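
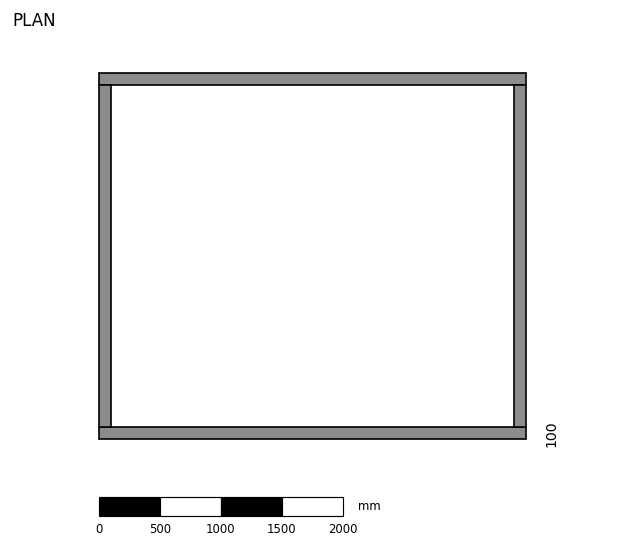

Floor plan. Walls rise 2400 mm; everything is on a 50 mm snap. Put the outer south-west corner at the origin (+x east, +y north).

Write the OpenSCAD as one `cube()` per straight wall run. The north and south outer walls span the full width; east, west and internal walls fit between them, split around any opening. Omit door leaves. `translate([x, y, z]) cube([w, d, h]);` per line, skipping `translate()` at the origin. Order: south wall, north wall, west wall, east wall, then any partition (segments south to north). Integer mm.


cube([3500, 100, 2400]);
translate([0, 2900, 0]) cube([3500, 100, 2400]);
translate([0, 100, 0]) cube([100, 2800, 2400]);
translate([3400, 100, 0]) cube([100, 2800, 2400]);


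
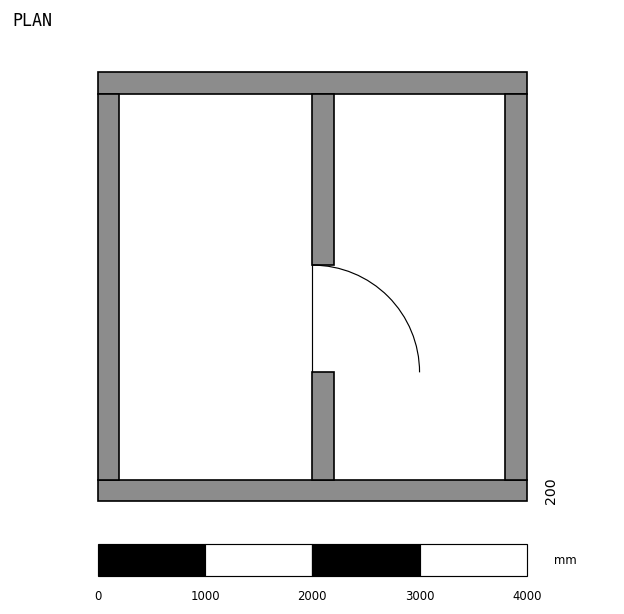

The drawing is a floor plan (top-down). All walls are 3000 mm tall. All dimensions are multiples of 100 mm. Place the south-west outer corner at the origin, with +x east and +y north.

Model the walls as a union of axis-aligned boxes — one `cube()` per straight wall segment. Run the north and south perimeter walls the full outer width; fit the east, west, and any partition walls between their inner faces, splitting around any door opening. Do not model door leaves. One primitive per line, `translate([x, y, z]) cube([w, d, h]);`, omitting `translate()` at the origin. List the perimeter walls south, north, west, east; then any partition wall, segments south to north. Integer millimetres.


cube([4000, 200, 3000]);
translate([0, 3800, 0]) cube([4000, 200, 3000]);
translate([0, 200, 0]) cube([200, 3600, 3000]);
translate([3800, 200, 0]) cube([200, 3600, 3000]);
translate([2000, 200, 0]) cube([200, 1000, 3000]);
translate([2000, 2200, 0]) cube([200, 1600, 3000]);


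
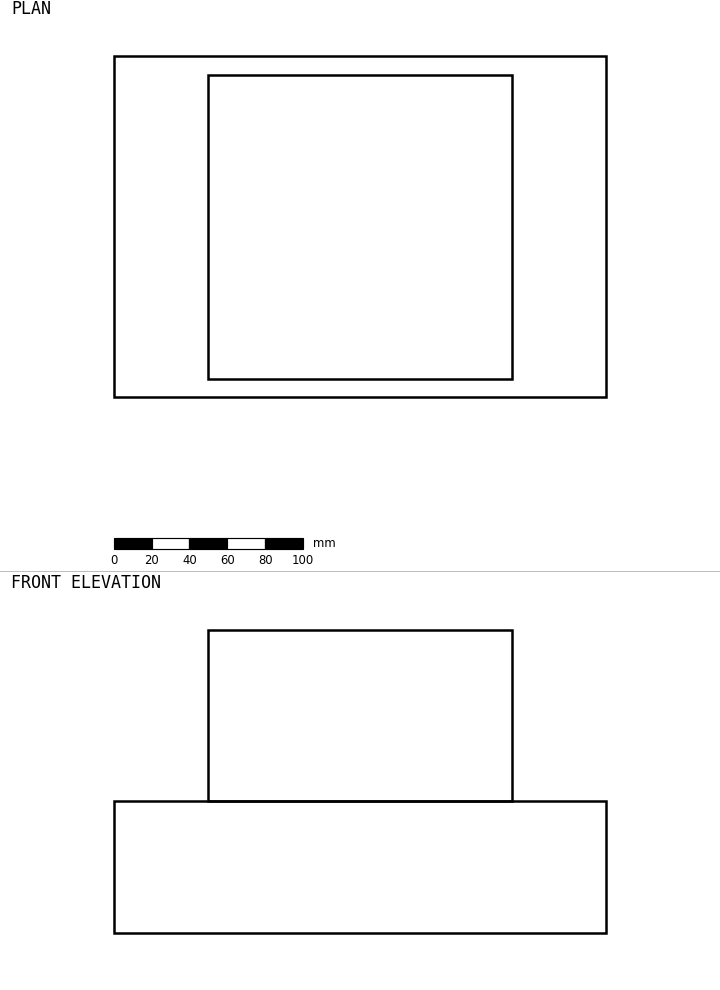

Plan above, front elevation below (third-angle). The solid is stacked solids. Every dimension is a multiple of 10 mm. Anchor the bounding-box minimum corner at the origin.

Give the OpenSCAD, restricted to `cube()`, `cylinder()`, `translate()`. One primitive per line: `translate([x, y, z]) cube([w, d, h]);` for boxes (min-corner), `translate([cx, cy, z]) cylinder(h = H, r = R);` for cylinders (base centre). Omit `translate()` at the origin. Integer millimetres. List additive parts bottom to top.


cube([260, 180, 70]);
translate([50, 10, 70]) cube([160, 160, 90]);


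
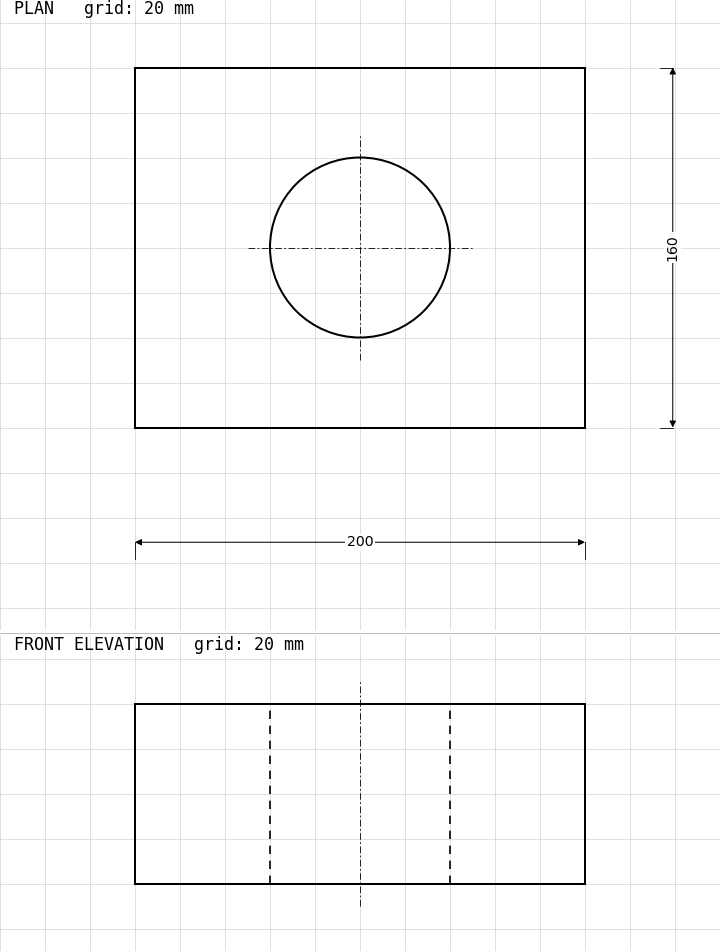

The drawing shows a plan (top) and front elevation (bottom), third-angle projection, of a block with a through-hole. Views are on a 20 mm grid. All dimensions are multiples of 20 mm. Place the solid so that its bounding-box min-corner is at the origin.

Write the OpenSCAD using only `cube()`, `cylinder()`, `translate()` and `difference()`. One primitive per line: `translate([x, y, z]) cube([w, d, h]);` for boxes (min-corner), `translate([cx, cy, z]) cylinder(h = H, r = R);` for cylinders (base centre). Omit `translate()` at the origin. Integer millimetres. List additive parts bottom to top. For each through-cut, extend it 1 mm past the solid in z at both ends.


difference() {
  cube([200, 160, 80]);
  translate([100, 80, -1]) cylinder(h = 82, r = 40);
}


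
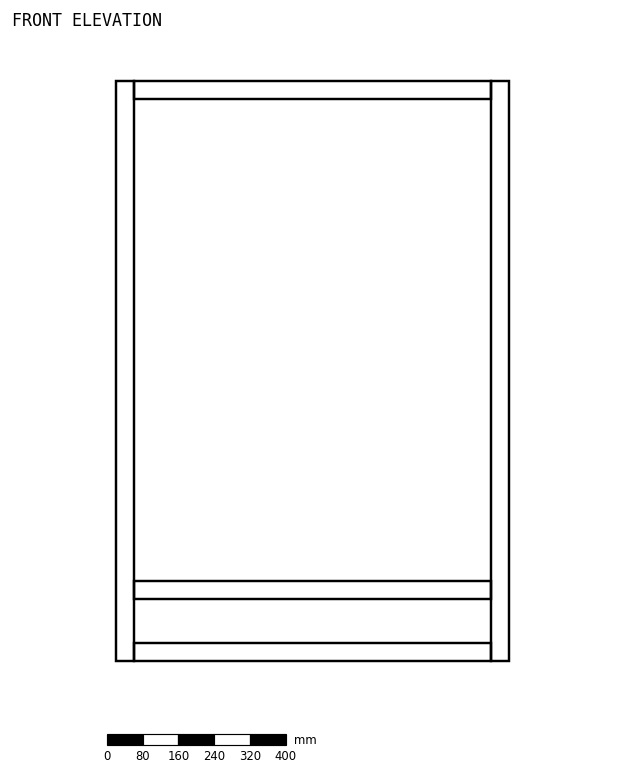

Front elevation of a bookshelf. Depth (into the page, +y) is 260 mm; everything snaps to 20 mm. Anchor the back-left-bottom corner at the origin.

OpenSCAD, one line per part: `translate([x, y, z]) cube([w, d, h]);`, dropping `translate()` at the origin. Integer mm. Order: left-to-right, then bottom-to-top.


cube([40, 260, 1300]);
translate([40, 0, 0]) cube([800, 260, 40]);
translate([40, 0, 140]) cube([800, 260, 40]);
translate([40, 0, 1260]) cube([800, 260, 40]);
translate([840, 0, 0]) cube([40, 260, 1300]);


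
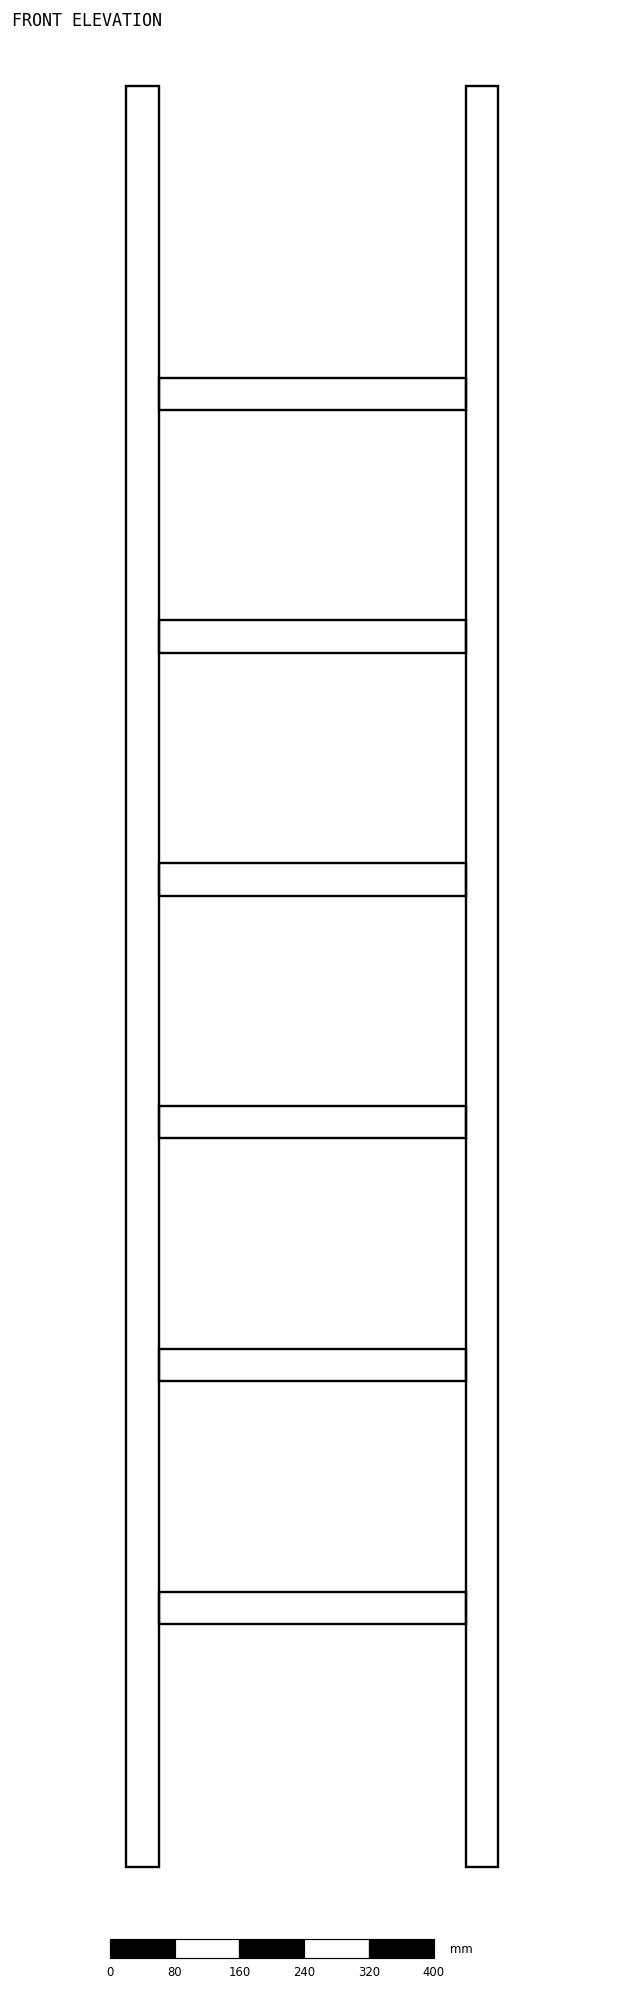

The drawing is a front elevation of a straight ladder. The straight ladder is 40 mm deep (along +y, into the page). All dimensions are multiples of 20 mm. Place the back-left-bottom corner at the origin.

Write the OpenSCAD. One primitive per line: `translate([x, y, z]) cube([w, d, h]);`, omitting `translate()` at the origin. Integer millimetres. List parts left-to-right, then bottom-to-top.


cube([40, 40, 2200]);
translate([40, 0, 300]) cube([380, 40, 40]);
translate([40, 0, 600]) cube([380, 40, 40]);
translate([40, 0, 900]) cube([380, 40, 40]);
translate([40, 0, 1200]) cube([380, 40, 40]);
translate([40, 0, 1500]) cube([380, 40, 40]);
translate([40, 0, 1800]) cube([380, 40, 40]);
translate([420, 0, 0]) cube([40, 40, 2200]);


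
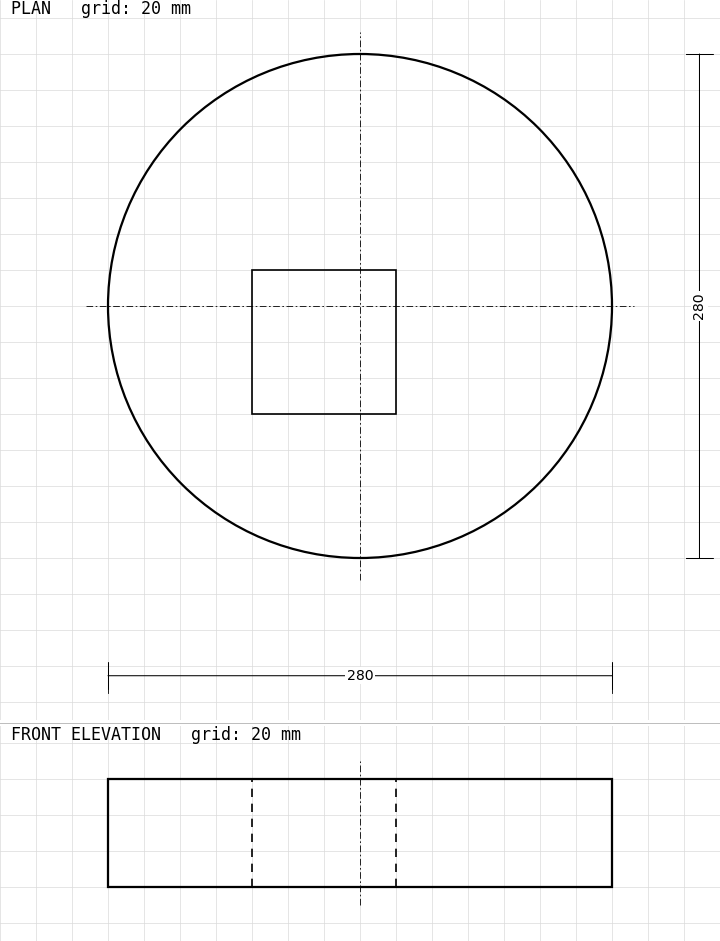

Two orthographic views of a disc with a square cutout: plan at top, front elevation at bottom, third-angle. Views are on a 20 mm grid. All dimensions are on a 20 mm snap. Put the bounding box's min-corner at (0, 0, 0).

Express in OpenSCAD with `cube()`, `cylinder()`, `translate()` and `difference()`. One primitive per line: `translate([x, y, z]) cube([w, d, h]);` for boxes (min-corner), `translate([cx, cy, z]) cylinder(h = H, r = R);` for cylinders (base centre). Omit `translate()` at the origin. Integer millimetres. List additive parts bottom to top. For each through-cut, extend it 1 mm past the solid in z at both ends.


difference() {
  translate([140, 140, 0]) cylinder(h = 60, r = 140);
  translate([80, 80, -1]) cube([80, 80, 62]);
}


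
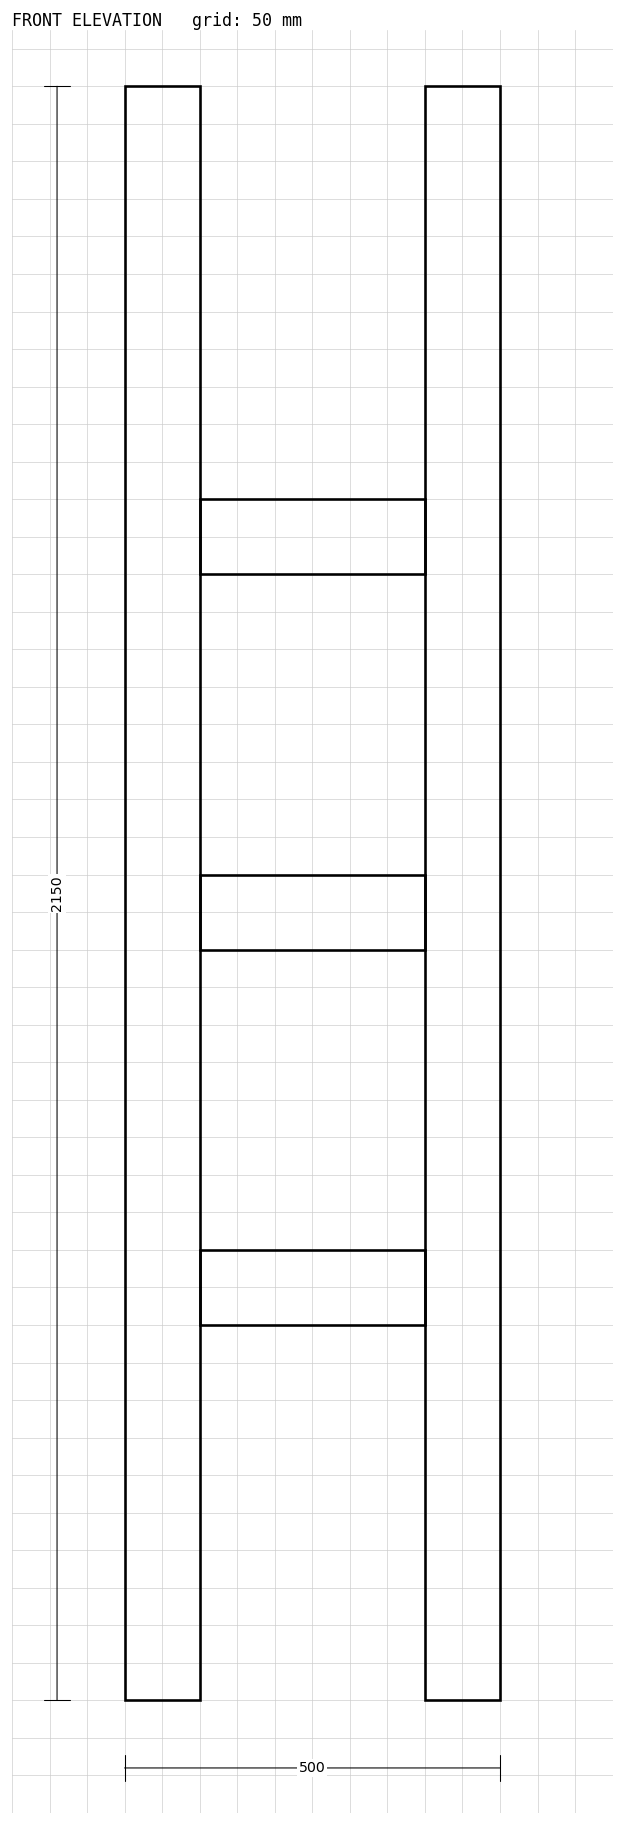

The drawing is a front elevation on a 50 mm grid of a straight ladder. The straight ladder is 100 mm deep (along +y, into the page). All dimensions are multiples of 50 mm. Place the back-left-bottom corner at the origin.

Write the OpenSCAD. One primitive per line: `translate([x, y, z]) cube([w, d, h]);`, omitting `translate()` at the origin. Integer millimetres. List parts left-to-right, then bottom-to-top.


cube([100, 100, 2150]);
translate([100, 0, 500]) cube([300, 100, 100]);
translate([100, 0, 1000]) cube([300, 100, 100]);
translate([100, 0, 1500]) cube([300, 100, 100]);
translate([400, 0, 0]) cube([100, 100, 2150]);


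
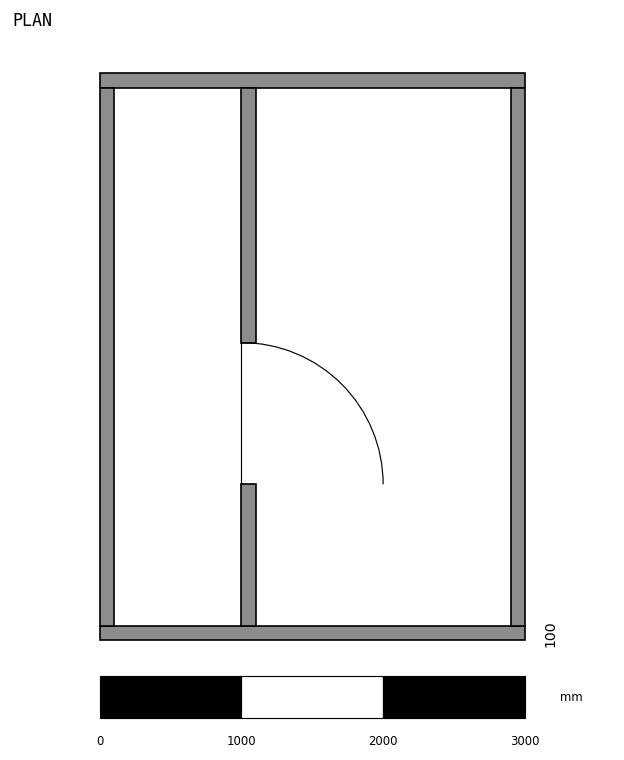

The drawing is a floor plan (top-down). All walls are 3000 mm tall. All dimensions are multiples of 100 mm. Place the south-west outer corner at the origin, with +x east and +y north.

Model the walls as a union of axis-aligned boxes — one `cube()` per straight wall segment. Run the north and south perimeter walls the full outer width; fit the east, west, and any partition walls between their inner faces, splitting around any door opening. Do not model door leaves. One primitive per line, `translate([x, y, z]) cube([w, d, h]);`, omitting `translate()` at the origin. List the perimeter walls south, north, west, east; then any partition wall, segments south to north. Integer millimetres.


cube([3000, 100, 3000]);
translate([0, 3900, 0]) cube([3000, 100, 3000]);
translate([0, 100, 0]) cube([100, 3800, 3000]);
translate([2900, 100, 0]) cube([100, 3800, 3000]);
translate([1000, 100, 0]) cube([100, 1000, 3000]);
translate([1000, 2100, 0]) cube([100, 1800, 3000]);


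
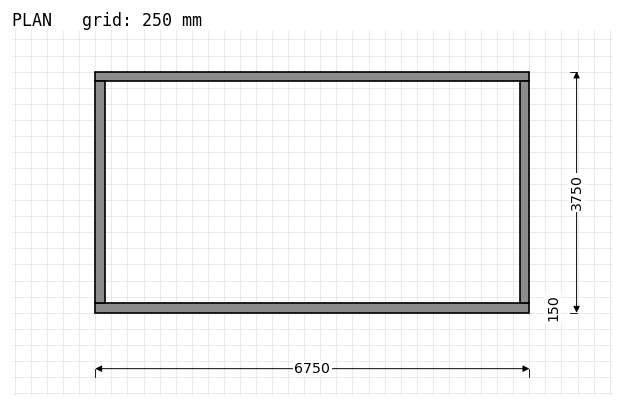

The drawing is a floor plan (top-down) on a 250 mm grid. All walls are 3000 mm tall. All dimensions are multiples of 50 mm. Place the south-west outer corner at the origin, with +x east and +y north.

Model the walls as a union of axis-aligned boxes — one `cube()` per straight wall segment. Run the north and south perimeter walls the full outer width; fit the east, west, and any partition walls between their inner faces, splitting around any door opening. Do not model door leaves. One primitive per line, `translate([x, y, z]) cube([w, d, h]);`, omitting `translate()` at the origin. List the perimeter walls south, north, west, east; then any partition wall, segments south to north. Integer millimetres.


cube([6750, 150, 3000]);
translate([0, 3600, 0]) cube([6750, 150, 3000]);
translate([0, 150, 0]) cube([150, 3450, 3000]);
translate([6600, 150, 0]) cube([150, 3450, 3000]);


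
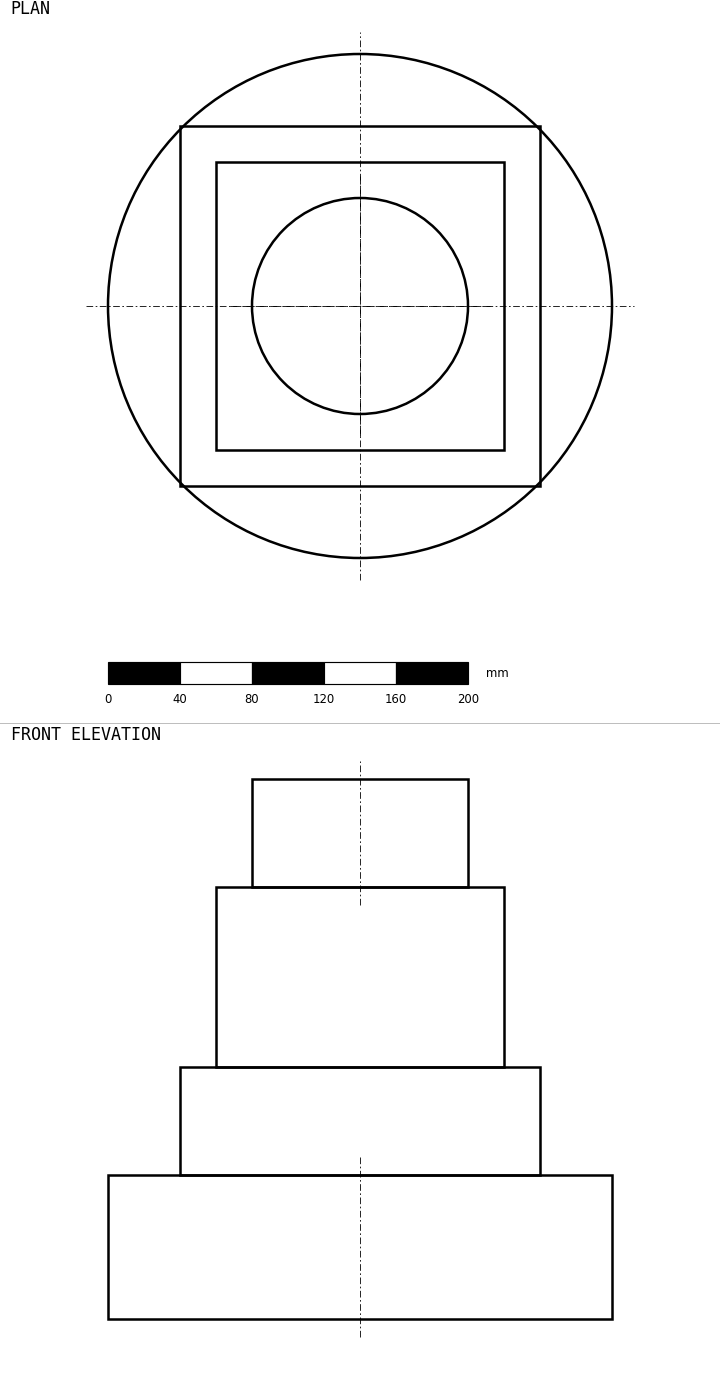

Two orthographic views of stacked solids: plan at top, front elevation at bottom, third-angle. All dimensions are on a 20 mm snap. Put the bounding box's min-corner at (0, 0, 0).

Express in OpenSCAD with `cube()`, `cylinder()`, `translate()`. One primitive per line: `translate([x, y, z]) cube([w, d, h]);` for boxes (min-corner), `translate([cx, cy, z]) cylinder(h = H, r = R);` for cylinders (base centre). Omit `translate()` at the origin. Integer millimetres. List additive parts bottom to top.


translate([140, 140, 0]) cylinder(h = 80, r = 140);
translate([40, 40, 80]) cube([200, 200, 60]);
translate([60, 60, 140]) cube([160, 160, 100]);
translate([140, 140, 240]) cylinder(h = 60, r = 60);


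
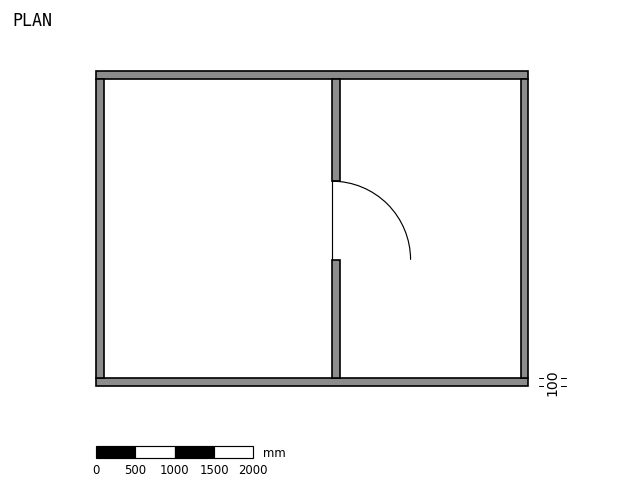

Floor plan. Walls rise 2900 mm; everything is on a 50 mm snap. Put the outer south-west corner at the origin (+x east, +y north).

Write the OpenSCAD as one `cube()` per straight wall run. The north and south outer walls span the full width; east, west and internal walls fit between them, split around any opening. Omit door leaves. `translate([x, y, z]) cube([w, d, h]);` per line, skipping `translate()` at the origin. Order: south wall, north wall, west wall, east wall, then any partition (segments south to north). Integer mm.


cube([5500, 100, 2900]);
translate([0, 3900, 0]) cube([5500, 100, 2900]);
translate([0, 100, 0]) cube([100, 3800, 2900]);
translate([5400, 100, 0]) cube([100, 3800, 2900]);
translate([3000, 100, 0]) cube([100, 1500, 2900]);
translate([3000, 2600, 0]) cube([100, 1300, 2900]);


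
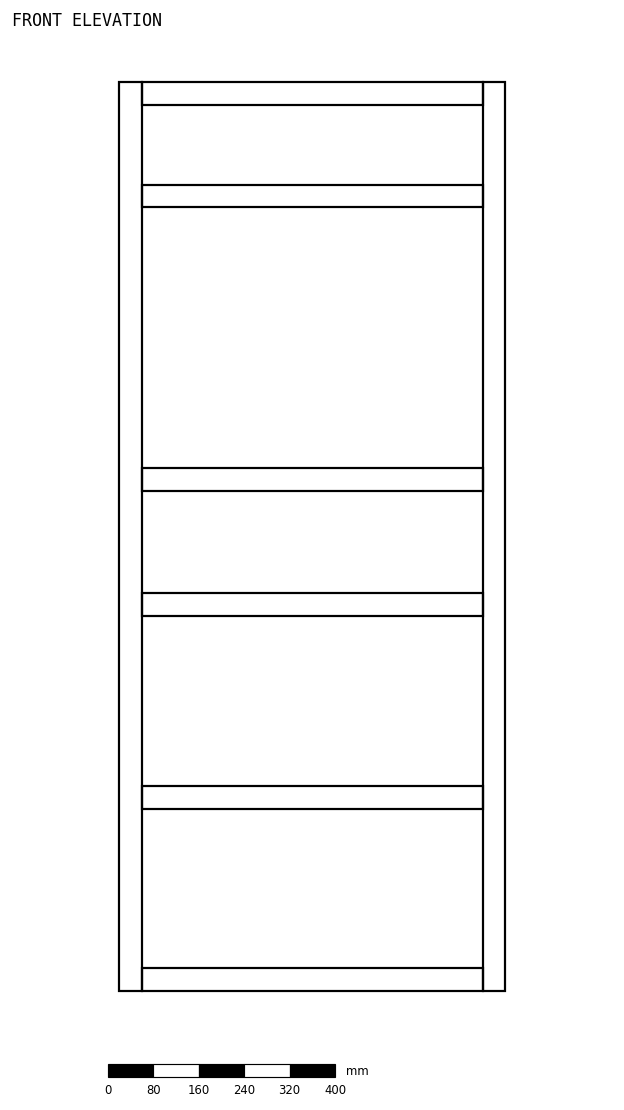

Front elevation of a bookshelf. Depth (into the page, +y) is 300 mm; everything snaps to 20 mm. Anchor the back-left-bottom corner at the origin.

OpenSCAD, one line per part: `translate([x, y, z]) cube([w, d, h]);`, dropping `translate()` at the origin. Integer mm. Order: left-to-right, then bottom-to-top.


cube([40, 300, 1600]);
translate([40, 0, 0]) cube([600, 300, 40]);
translate([40, 0, 320]) cube([600, 300, 40]);
translate([40, 0, 660]) cube([600, 300, 40]);
translate([40, 0, 880]) cube([600, 300, 40]);
translate([40, 0, 1380]) cube([600, 300, 40]);
translate([40, 0, 1560]) cube([600, 300, 40]);
translate([640, 0, 0]) cube([40, 300, 1600]);


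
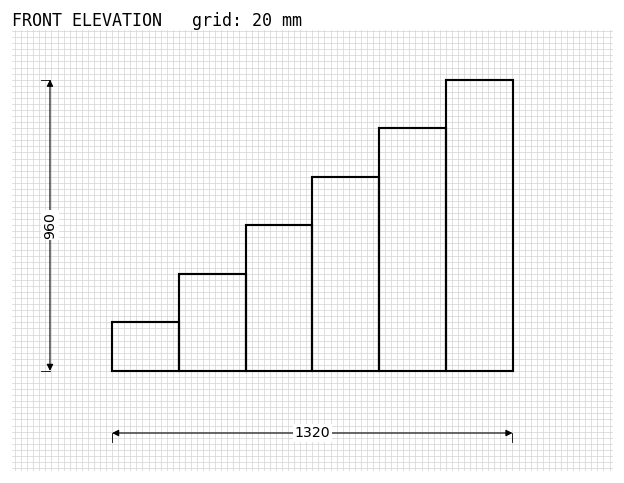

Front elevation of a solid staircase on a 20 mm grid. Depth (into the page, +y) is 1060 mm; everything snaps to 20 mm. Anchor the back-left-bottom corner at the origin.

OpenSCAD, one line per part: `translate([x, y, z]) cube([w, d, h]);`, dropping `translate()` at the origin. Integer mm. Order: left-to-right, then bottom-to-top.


cube([220, 1060, 160]);
translate([220, 0, 0]) cube([220, 1060, 320]);
translate([440, 0, 0]) cube([220, 1060, 480]);
translate([660, 0, 0]) cube([220, 1060, 640]);
translate([880, 0, 0]) cube([220, 1060, 800]);
translate([1100, 0, 0]) cube([220, 1060, 960]);


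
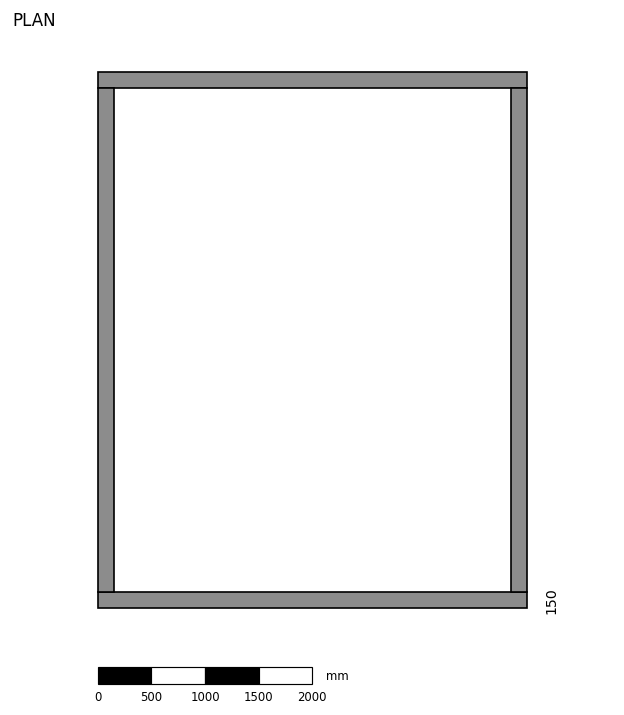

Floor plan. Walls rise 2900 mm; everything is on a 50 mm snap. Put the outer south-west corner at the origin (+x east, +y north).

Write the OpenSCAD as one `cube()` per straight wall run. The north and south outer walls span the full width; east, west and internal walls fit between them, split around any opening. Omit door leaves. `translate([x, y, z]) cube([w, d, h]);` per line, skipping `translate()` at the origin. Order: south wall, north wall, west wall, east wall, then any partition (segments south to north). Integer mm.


cube([4000, 150, 2900]);
translate([0, 4850, 0]) cube([4000, 150, 2900]);
translate([0, 150, 0]) cube([150, 4700, 2900]);
translate([3850, 150, 0]) cube([150, 4700, 2900]);


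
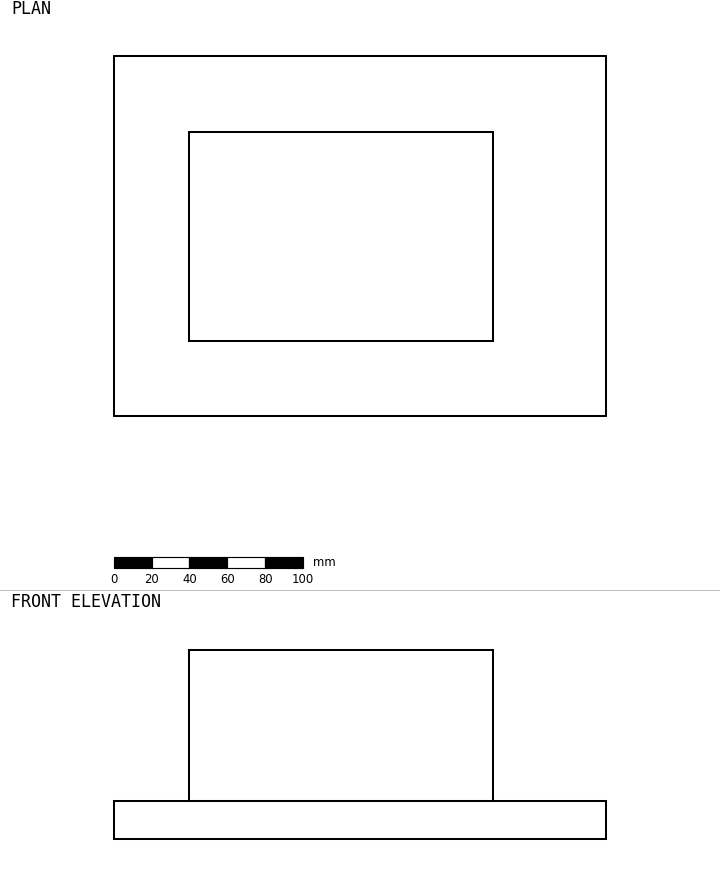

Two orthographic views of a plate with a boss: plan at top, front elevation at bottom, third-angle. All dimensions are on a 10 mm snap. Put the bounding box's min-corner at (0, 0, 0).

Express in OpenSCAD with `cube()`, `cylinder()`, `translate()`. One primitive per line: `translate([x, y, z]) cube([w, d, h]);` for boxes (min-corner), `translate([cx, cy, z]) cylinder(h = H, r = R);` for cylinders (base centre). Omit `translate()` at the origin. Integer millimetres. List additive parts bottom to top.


cube([260, 190, 20]);
translate([40, 40, 20]) cube([160, 110, 80]);


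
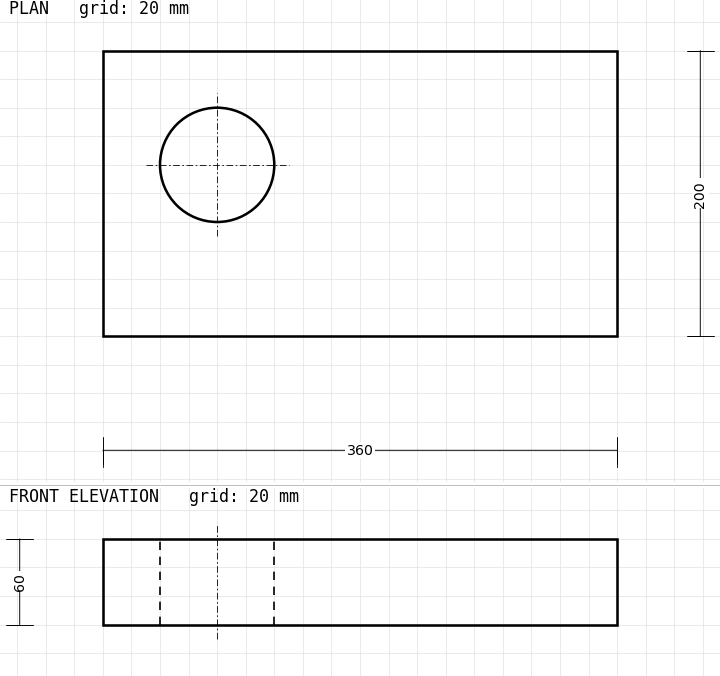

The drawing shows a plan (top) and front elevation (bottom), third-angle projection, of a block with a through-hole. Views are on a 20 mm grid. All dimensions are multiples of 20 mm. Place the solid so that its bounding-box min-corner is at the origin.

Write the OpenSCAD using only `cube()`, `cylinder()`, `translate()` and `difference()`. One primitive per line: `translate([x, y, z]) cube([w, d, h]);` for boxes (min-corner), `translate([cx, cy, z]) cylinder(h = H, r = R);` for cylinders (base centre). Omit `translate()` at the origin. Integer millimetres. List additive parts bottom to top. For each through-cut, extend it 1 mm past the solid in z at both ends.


difference() {
  cube([360, 200, 60]);
  translate([80, 120, -1]) cylinder(h = 62, r = 40);
}


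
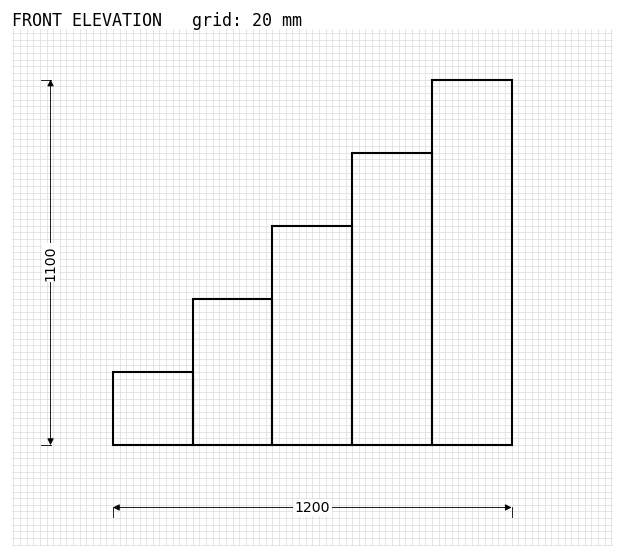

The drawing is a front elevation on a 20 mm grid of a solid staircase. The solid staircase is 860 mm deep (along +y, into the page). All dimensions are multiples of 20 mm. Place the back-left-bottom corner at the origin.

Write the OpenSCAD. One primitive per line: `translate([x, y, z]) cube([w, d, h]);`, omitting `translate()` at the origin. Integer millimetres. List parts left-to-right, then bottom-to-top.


cube([240, 860, 220]);
translate([240, 0, 0]) cube([240, 860, 440]);
translate([480, 0, 0]) cube([240, 860, 660]);
translate([720, 0, 0]) cube([240, 860, 880]);
translate([960, 0, 0]) cube([240, 860, 1100]);


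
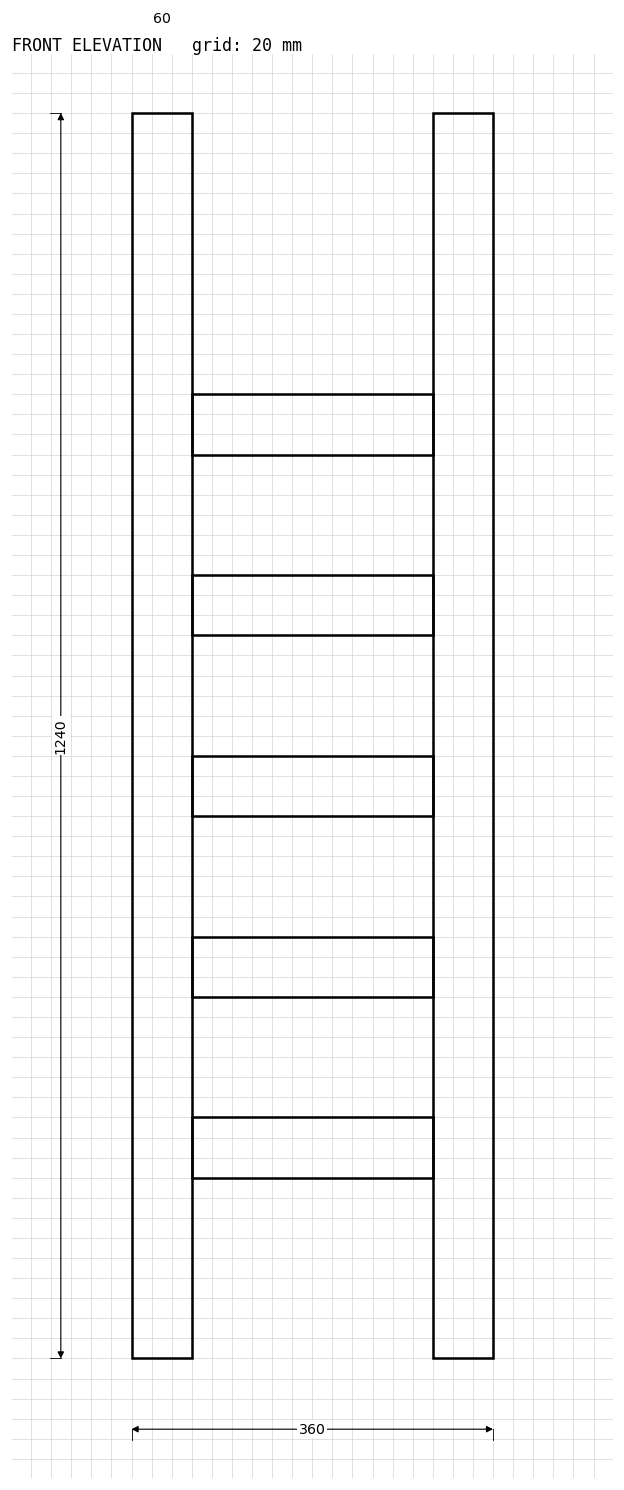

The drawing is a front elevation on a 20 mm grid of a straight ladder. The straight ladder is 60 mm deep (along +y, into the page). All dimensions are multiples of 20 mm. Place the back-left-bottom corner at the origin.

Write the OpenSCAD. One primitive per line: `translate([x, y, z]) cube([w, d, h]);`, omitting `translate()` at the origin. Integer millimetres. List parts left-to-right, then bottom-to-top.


cube([60, 60, 1240]);
translate([60, 0, 180]) cube([240, 60, 60]);
translate([60, 0, 360]) cube([240, 60, 60]);
translate([60, 0, 540]) cube([240, 60, 60]);
translate([60, 0, 720]) cube([240, 60, 60]);
translate([60, 0, 900]) cube([240, 60, 60]);
translate([300, 0, 0]) cube([60, 60, 1240]);


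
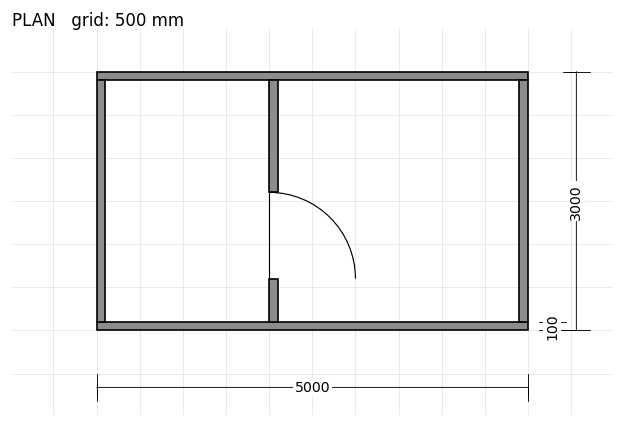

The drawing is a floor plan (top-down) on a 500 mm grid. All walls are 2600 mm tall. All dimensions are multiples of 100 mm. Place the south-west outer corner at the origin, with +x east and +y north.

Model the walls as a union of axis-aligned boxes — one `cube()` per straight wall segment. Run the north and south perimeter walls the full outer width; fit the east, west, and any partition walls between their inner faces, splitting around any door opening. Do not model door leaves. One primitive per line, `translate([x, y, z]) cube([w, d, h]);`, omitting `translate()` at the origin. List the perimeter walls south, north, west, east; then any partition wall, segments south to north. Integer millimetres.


cube([5000, 100, 2600]);
translate([0, 2900, 0]) cube([5000, 100, 2600]);
translate([0, 100, 0]) cube([100, 2800, 2600]);
translate([4900, 100, 0]) cube([100, 2800, 2600]);
translate([2000, 100, 0]) cube([100, 500, 2600]);
translate([2000, 1600, 0]) cube([100, 1300, 2600]);


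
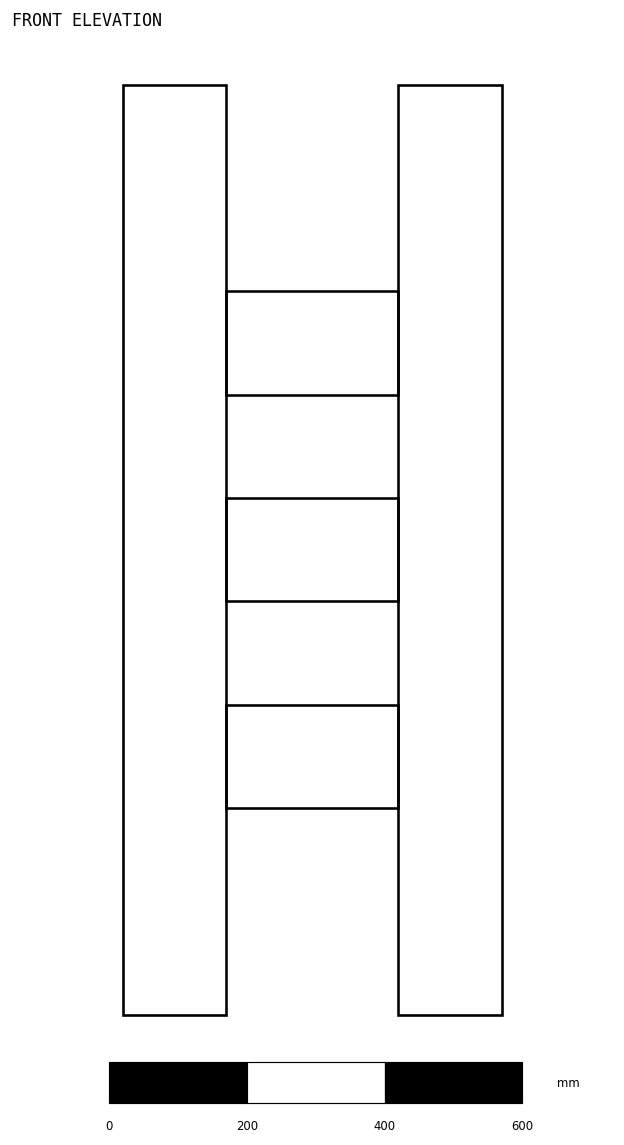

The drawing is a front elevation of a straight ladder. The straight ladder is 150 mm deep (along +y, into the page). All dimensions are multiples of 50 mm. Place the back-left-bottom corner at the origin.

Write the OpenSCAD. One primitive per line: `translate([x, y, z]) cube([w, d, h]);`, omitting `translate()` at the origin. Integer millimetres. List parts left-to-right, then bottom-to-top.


cube([150, 150, 1350]);
translate([150, 0, 300]) cube([250, 150, 150]);
translate([150, 0, 600]) cube([250, 150, 150]);
translate([150, 0, 900]) cube([250, 150, 150]);
translate([400, 0, 0]) cube([150, 150, 1350]);


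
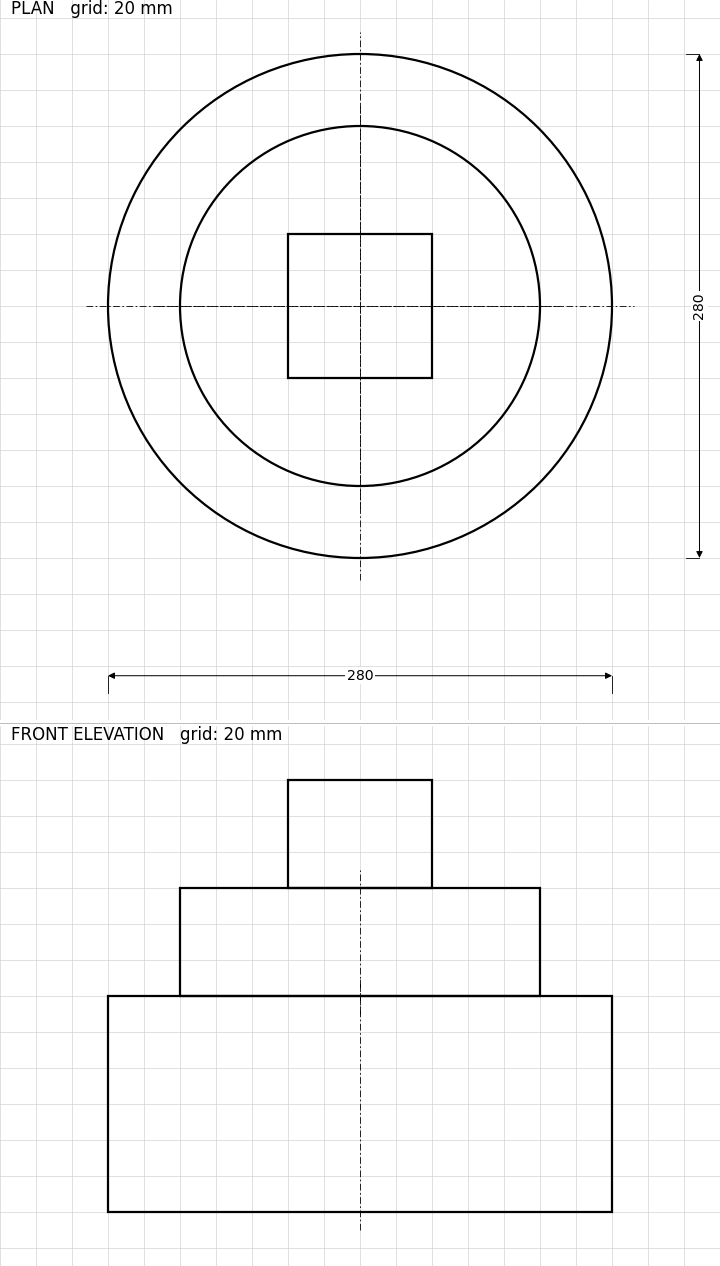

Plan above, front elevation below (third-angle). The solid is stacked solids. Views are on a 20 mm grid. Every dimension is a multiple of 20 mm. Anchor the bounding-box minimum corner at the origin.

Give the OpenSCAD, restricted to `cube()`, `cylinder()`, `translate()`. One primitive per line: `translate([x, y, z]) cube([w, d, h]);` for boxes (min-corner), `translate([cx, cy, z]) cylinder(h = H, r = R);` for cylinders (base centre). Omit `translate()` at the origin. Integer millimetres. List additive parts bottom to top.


translate([140, 140, 0]) cylinder(h = 120, r = 140);
translate([140, 140, 120]) cylinder(h = 60, r = 100);
translate([100, 100, 180]) cube([80, 80, 60]);


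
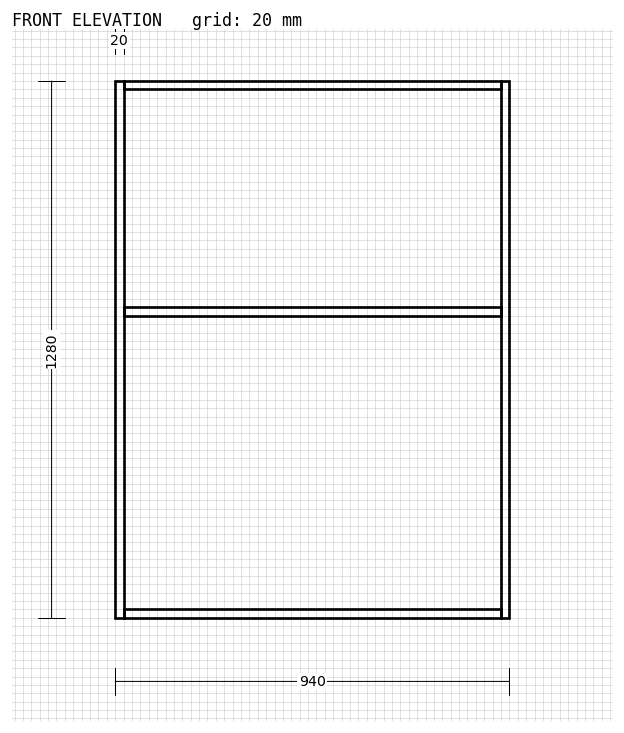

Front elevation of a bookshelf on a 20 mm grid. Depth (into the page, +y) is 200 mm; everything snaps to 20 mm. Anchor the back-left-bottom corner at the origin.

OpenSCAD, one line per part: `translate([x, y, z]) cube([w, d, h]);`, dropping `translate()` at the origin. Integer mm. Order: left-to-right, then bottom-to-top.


cube([20, 200, 1280]);
translate([20, 0, 0]) cube([900, 200, 20]);
translate([20, 0, 720]) cube([900, 200, 20]);
translate([20, 0, 1260]) cube([900, 200, 20]);
translate([920, 0, 0]) cube([20, 200, 1280]);


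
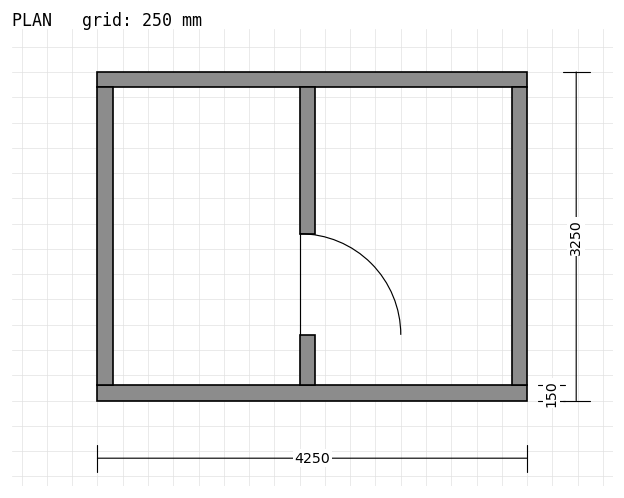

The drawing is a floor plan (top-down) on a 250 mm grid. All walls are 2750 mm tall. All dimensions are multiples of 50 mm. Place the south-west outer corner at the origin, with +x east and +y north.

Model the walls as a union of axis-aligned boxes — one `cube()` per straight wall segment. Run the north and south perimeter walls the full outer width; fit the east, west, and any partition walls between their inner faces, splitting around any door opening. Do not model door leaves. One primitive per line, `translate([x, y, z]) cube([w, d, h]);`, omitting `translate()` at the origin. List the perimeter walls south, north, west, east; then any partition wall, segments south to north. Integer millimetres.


cube([4250, 150, 2750]);
translate([0, 3100, 0]) cube([4250, 150, 2750]);
translate([0, 150, 0]) cube([150, 2950, 2750]);
translate([4100, 150, 0]) cube([150, 2950, 2750]);
translate([2000, 150, 0]) cube([150, 500, 2750]);
translate([2000, 1650, 0]) cube([150, 1450, 2750]);


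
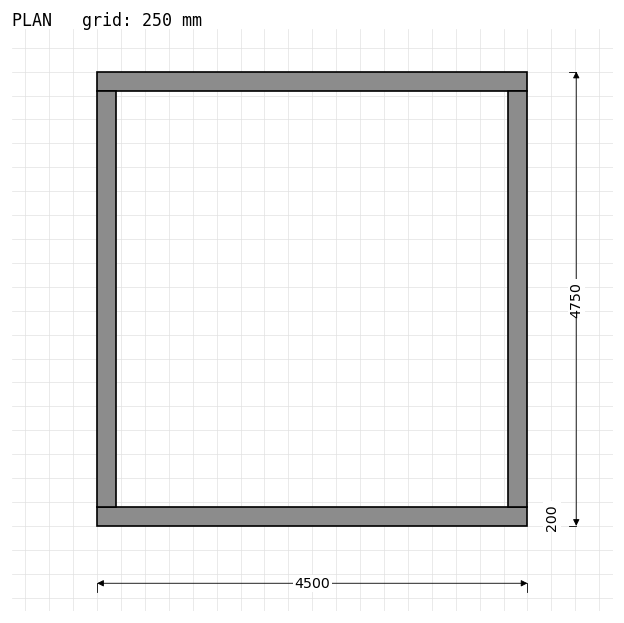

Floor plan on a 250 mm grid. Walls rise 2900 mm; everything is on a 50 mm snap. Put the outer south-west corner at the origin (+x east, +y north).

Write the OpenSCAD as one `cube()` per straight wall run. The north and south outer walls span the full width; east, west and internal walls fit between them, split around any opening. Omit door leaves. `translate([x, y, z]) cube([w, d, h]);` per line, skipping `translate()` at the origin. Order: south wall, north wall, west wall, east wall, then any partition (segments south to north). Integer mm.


cube([4500, 200, 2900]);
translate([0, 4550, 0]) cube([4500, 200, 2900]);
translate([0, 200, 0]) cube([200, 4350, 2900]);
translate([4300, 200, 0]) cube([200, 4350, 2900]);


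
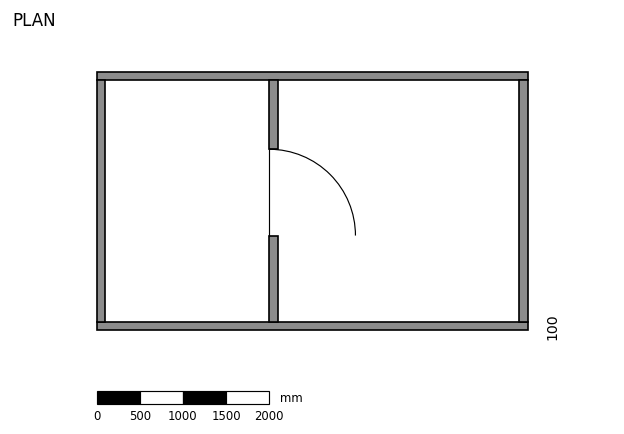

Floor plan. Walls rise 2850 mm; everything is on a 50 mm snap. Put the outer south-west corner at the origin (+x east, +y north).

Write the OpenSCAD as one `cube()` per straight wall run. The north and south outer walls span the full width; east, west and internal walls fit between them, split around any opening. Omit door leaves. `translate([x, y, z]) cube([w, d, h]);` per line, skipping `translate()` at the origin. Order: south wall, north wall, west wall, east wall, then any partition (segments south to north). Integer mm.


cube([5000, 100, 2850]);
translate([0, 2900, 0]) cube([5000, 100, 2850]);
translate([0, 100, 0]) cube([100, 2800, 2850]);
translate([4900, 100, 0]) cube([100, 2800, 2850]);
translate([2000, 100, 0]) cube([100, 1000, 2850]);
translate([2000, 2100, 0]) cube([100, 800, 2850]);


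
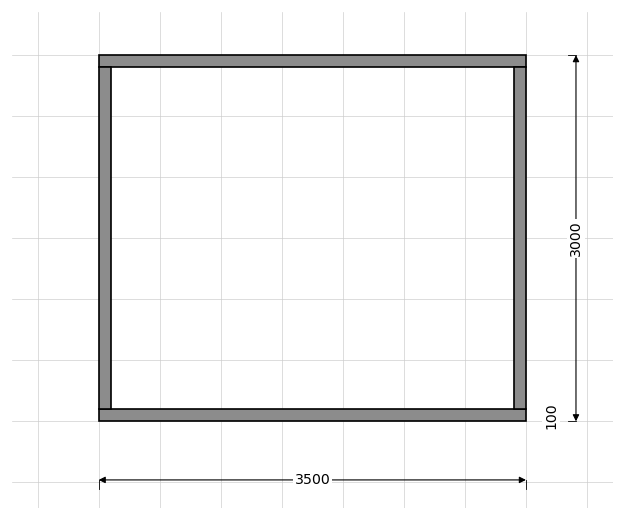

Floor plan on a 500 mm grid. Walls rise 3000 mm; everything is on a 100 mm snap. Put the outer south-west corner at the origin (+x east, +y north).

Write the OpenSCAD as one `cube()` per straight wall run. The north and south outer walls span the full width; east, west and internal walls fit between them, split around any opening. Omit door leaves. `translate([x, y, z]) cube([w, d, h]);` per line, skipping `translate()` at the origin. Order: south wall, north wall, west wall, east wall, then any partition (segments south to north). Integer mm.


cube([3500, 100, 3000]);
translate([0, 2900, 0]) cube([3500, 100, 3000]);
translate([0, 100, 0]) cube([100, 2800, 3000]);
translate([3400, 100, 0]) cube([100, 2800, 3000]);


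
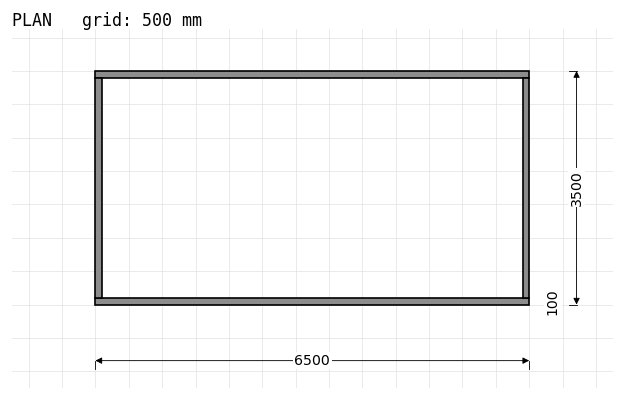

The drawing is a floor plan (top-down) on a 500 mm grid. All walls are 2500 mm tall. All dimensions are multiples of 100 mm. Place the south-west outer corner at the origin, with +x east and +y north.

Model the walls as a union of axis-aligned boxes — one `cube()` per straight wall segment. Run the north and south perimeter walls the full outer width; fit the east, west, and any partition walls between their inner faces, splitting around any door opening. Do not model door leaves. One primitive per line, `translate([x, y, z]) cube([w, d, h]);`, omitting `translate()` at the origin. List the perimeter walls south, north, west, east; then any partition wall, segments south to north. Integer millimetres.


cube([6500, 100, 2500]);
translate([0, 3400, 0]) cube([6500, 100, 2500]);
translate([0, 100, 0]) cube([100, 3300, 2500]);
translate([6400, 100, 0]) cube([100, 3300, 2500]);


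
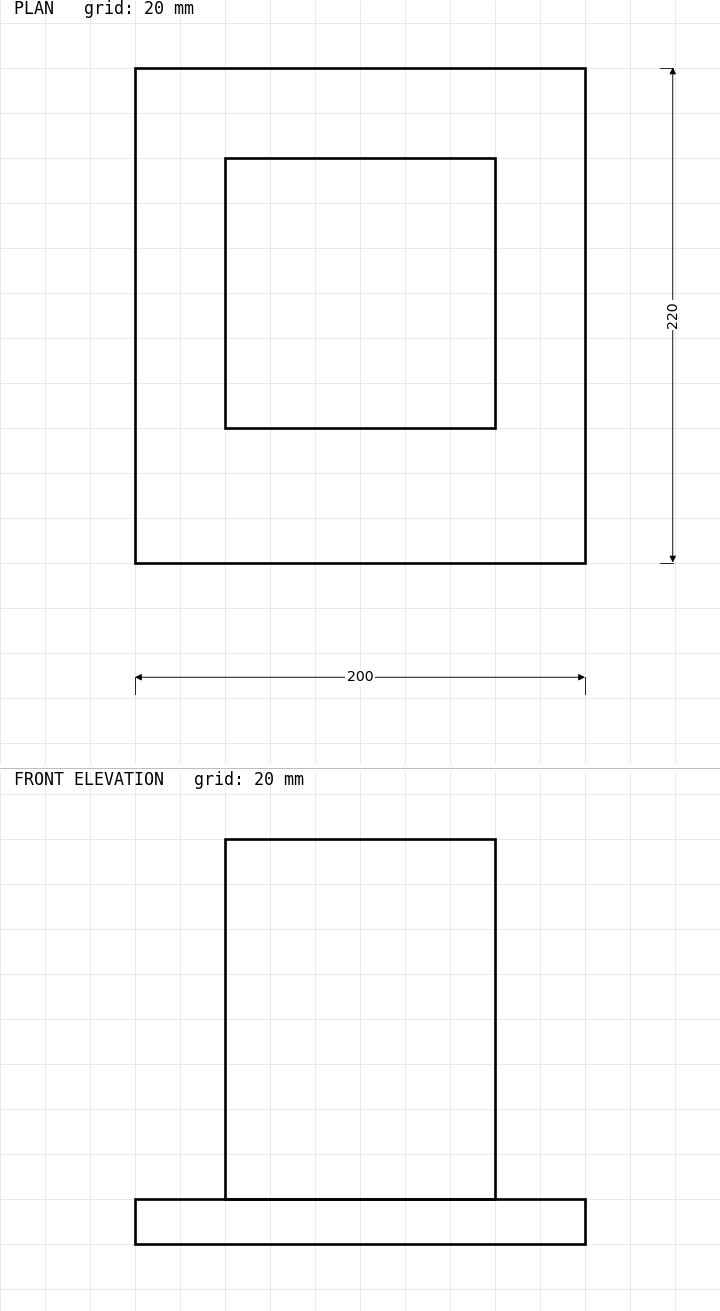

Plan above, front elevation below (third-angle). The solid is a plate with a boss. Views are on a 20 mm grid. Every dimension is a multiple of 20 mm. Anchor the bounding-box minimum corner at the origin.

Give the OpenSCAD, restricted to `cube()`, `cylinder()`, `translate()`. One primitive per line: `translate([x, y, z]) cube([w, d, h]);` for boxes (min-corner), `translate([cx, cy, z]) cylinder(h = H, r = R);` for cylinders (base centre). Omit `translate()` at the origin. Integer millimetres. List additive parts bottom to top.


cube([200, 220, 20]);
translate([40, 60, 20]) cube([120, 120, 160]);


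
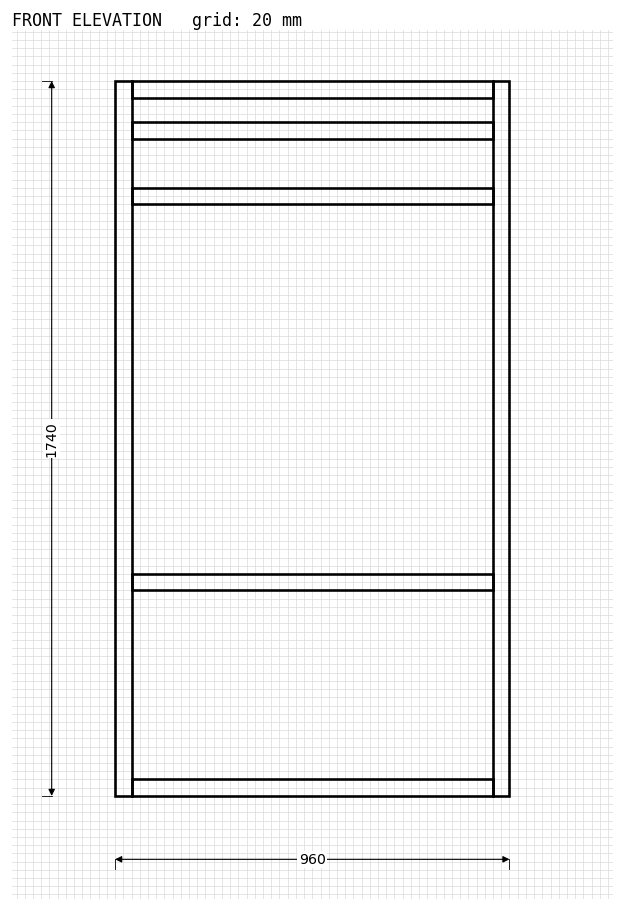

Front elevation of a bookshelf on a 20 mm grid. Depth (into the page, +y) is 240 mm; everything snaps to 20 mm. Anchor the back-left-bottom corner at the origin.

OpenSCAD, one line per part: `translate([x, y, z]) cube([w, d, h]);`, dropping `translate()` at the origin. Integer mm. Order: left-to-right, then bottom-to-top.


cube([40, 240, 1740]);
translate([40, 0, 0]) cube([880, 240, 40]);
translate([40, 0, 500]) cube([880, 240, 40]);
translate([40, 0, 1440]) cube([880, 240, 40]);
translate([40, 0, 1600]) cube([880, 240, 40]);
translate([40, 0, 1700]) cube([880, 240, 40]);
translate([920, 0, 0]) cube([40, 240, 1740]);


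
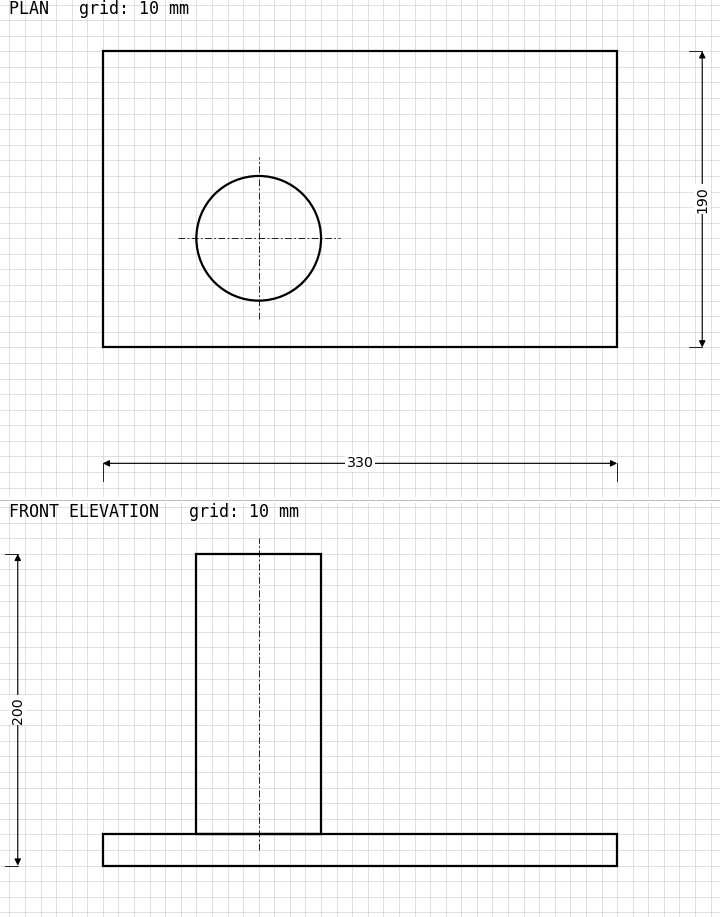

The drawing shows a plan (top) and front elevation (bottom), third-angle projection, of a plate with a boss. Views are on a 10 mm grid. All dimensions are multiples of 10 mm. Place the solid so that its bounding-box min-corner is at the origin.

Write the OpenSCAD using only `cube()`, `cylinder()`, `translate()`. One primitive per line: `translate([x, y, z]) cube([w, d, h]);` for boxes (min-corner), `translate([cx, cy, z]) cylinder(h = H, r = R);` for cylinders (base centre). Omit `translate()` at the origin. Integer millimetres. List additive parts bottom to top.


cube([330, 190, 20]);
translate([100, 70, 20]) cylinder(h = 180, r = 40);


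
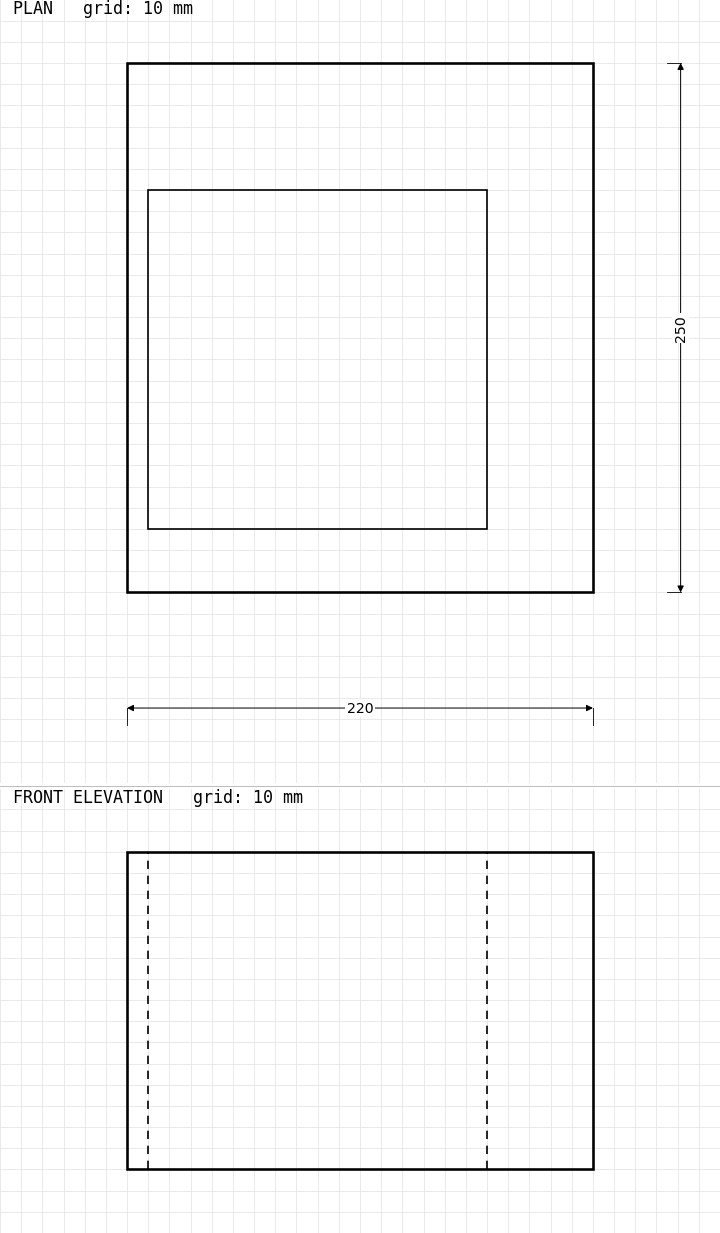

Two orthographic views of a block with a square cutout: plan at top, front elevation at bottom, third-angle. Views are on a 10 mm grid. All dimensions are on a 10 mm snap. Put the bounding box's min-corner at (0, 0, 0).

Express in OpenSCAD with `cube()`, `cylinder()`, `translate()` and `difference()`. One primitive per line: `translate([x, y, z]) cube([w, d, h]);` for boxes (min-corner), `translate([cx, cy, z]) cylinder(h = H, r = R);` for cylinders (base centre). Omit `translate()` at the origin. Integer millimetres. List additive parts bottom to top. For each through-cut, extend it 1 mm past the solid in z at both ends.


difference() {
  cube([220, 250, 150]);
  translate([10, 30, -1]) cube([160, 160, 152]);
}


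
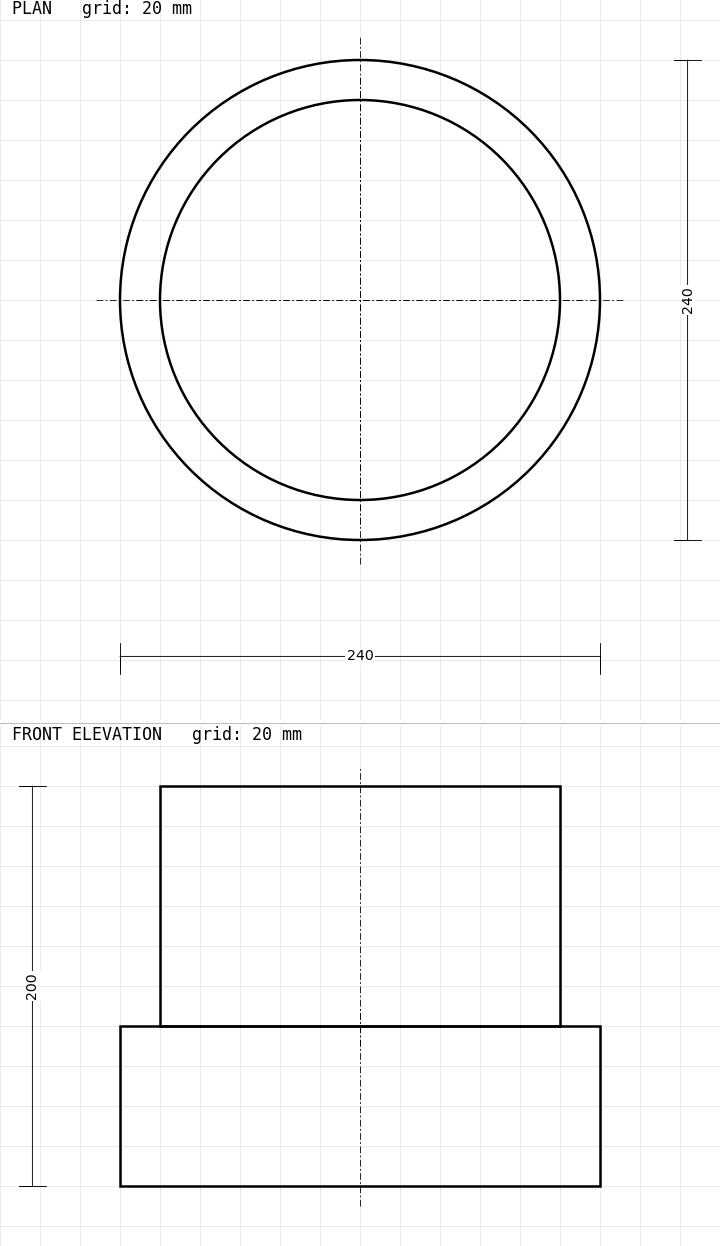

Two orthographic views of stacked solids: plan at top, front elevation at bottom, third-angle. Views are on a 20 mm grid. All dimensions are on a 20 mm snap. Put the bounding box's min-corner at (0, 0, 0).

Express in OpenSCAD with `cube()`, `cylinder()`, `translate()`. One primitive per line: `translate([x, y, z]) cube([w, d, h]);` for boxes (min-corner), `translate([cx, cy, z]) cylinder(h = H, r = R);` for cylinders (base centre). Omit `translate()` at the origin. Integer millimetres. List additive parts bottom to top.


translate([120, 120, 0]) cylinder(h = 80, r = 120);
translate([120, 120, 80]) cylinder(h = 120, r = 100);


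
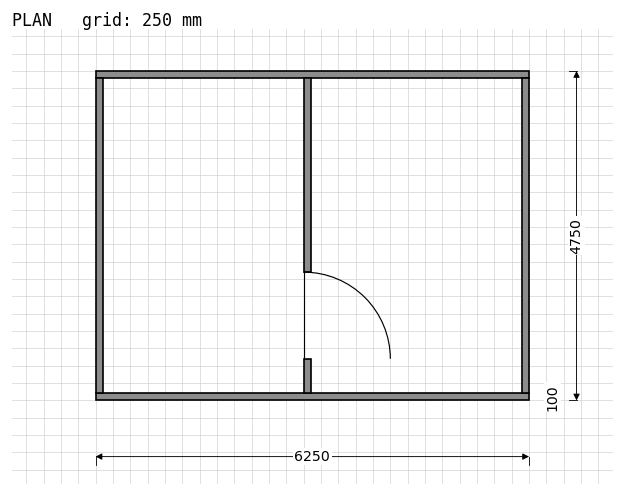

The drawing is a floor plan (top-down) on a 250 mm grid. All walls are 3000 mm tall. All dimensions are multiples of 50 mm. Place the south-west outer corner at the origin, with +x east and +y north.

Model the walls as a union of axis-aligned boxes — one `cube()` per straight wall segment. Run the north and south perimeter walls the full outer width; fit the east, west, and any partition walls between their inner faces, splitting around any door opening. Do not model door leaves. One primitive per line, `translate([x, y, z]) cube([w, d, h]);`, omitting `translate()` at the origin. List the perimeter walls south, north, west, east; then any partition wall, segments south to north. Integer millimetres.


cube([6250, 100, 3000]);
translate([0, 4650, 0]) cube([6250, 100, 3000]);
translate([0, 100, 0]) cube([100, 4550, 3000]);
translate([6150, 100, 0]) cube([100, 4550, 3000]);
translate([3000, 100, 0]) cube([100, 500, 3000]);
translate([3000, 1850, 0]) cube([100, 2800, 3000]);


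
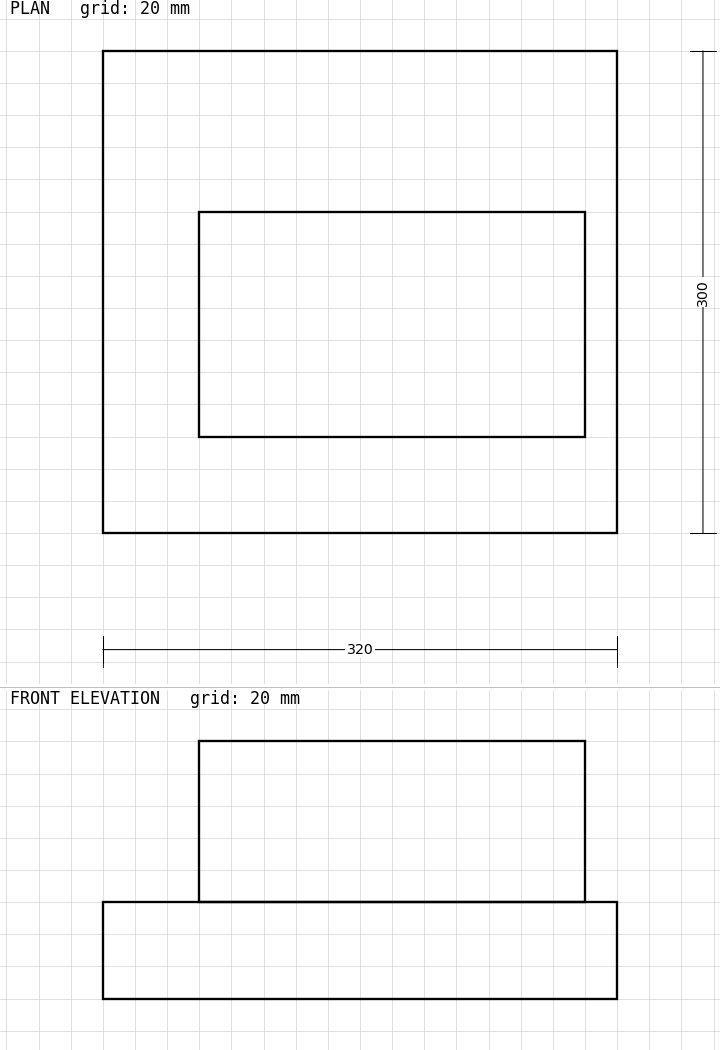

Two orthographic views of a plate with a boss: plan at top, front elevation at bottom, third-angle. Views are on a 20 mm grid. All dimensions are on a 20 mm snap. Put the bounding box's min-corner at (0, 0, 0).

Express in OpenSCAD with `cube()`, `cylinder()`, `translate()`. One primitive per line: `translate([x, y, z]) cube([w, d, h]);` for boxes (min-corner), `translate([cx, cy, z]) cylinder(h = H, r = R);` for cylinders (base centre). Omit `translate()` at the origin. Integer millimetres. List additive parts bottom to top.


cube([320, 300, 60]);
translate([60, 60, 60]) cube([240, 140, 100]);


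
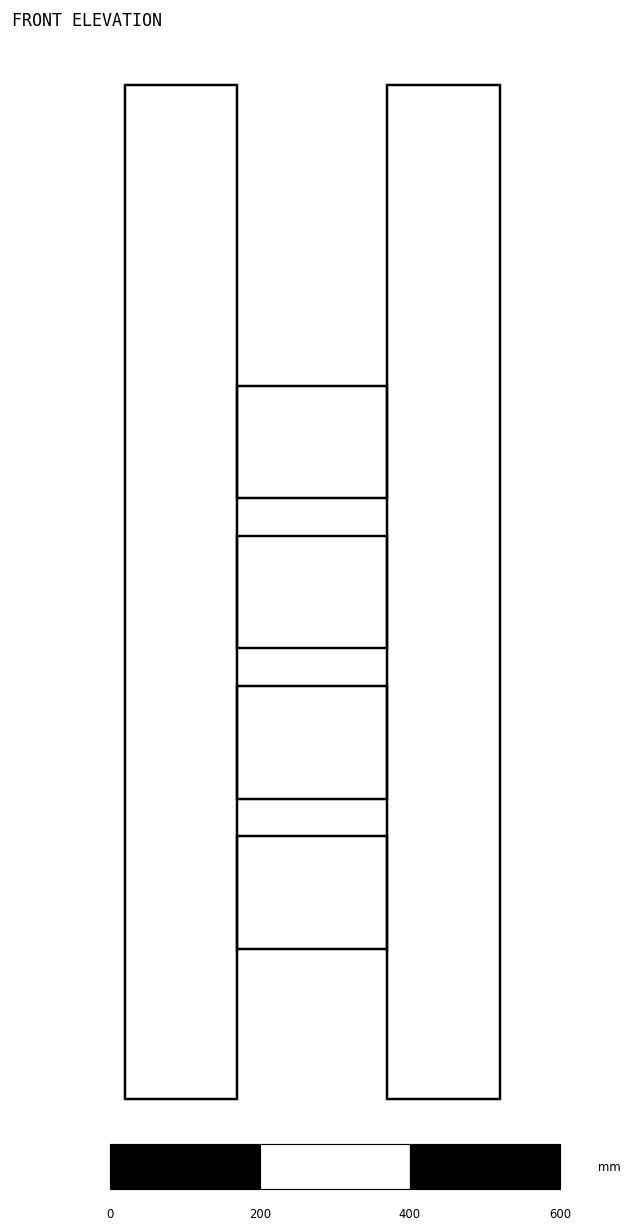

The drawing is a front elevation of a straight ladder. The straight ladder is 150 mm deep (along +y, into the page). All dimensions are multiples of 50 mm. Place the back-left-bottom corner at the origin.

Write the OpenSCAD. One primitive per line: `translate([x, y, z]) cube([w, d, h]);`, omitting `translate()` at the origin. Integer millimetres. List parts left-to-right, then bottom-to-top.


cube([150, 150, 1350]);
translate([150, 0, 200]) cube([200, 150, 150]);
translate([150, 0, 400]) cube([200, 150, 150]);
translate([150, 0, 600]) cube([200, 150, 150]);
translate([150, 0, 800]) cube([200, 150, 150]);
translate([350, 0, 0]) cube([150, 150, 1350]);


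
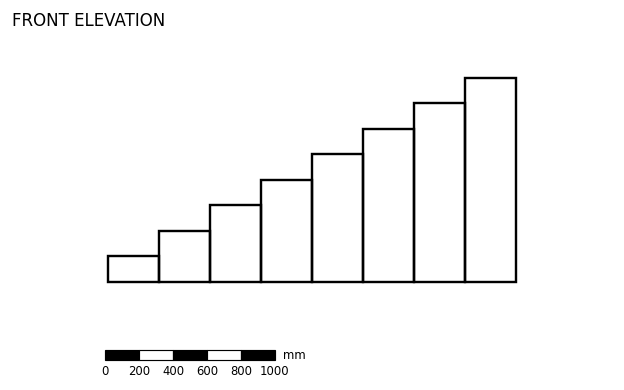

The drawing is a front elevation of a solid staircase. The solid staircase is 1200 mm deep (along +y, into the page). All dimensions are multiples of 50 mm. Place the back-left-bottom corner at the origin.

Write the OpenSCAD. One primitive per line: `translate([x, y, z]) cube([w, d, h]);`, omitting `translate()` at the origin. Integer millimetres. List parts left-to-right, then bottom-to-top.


cube([300, 1200, 150]);
translate([300, 0, 0]) cube([300, 1200, 300]);
translate([600, 0, 0]) cube([300, 1200, 450]);
translate([900, 0, 0]) cube([300, 1200, 600]);
translate([1200, 0, 0]) cube([300, 1200, 750]);
translate([1500, 0, 0]) cube([300, 1200, 900]);
translate([1800, 0, 0]) cube([300, 1200, 1050]);
translate([2100, 0, 0]) cube([300, 1200, 1200]);
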